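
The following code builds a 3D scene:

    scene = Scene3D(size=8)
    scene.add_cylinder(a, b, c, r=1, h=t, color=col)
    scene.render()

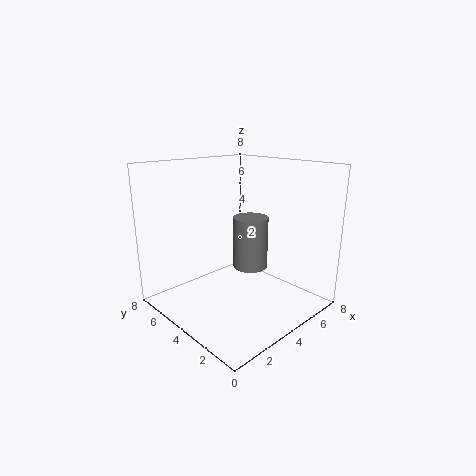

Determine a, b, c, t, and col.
a = 5
b = 4
c = 2
t = 3
col = 'gray'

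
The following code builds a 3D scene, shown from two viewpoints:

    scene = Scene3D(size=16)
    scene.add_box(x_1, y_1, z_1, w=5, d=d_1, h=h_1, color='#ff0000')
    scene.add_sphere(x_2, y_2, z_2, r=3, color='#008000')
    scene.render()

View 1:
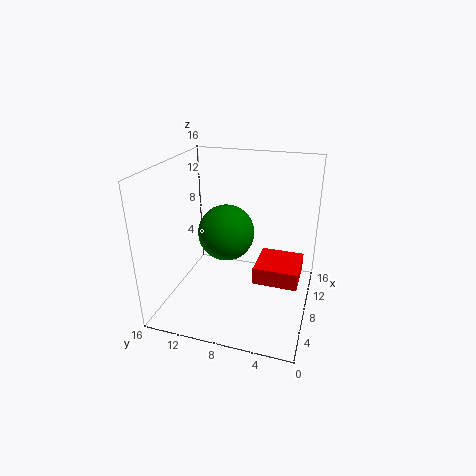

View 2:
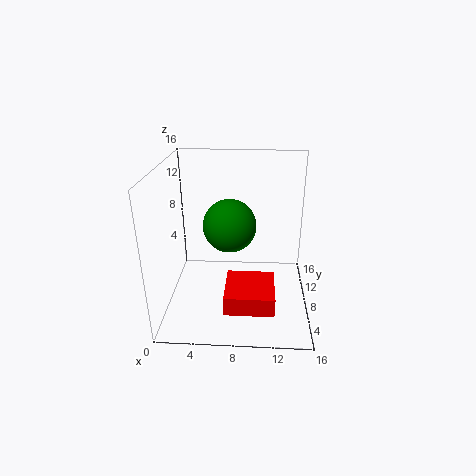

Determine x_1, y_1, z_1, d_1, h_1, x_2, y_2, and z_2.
x_1 = 7; y_1 = 1; z_1 = 3; d_1 = 5; h_1 = 2; x_2 = 7; y_2 = 9; z_2 = 9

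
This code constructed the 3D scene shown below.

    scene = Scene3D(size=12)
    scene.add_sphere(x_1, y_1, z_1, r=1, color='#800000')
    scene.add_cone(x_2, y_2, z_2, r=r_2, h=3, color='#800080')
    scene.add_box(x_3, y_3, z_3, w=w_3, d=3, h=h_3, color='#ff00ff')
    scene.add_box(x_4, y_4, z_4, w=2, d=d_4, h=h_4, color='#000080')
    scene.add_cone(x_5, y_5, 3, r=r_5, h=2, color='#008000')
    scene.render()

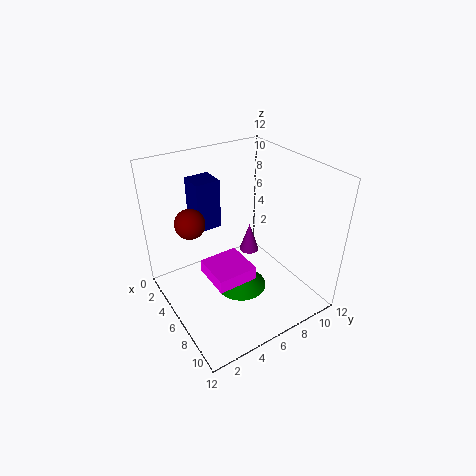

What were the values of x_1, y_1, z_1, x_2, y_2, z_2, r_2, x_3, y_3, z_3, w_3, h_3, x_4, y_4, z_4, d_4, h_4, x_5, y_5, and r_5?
x_1 = 8
y_1 = 1
z_1 = 10
x_2 = 2
y_2 = 10
z_2 = 1
r_2 = 1
x_3 = 7
y_3 = 2
z_3 = 5
w_3 = 3
h_3 = 1
x_4 = 3
y_4 = 3
z_4 = 7
d_4 = 2
h_4 = 4
x_5 = 8
y_5 = 5
r_5 = 2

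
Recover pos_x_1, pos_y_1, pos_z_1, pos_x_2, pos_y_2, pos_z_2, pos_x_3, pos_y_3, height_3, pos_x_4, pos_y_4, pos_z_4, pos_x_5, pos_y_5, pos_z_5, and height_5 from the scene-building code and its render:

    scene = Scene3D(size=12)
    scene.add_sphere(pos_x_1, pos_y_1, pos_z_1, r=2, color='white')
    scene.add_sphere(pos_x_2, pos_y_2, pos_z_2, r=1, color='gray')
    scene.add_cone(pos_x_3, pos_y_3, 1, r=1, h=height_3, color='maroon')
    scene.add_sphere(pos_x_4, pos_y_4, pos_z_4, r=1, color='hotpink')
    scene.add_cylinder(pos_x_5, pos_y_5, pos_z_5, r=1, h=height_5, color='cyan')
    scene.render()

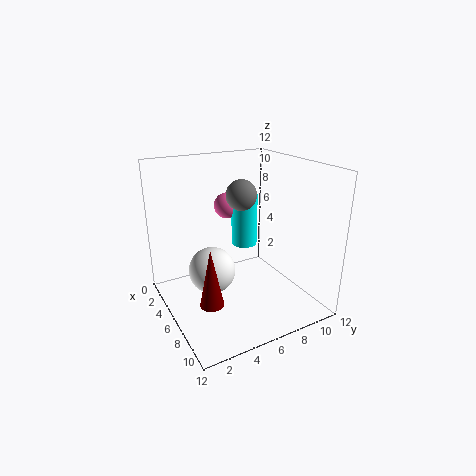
pos_x_1 = 5; pos_y_1 = 4; pos_z_1 = 3; pos_x_2 = 10; pos_y_2 = 4; pos_z_2 = 11; pos_x_3 = 7; pos_y_3 = 3; height_3 = 5; pos_x_4 = 6; pos_y_4 = 5; pos_z_4 = 9; pos_x_5 = 7; pos_y_5 = 6; pos_z_5 = 6; height_5 = 4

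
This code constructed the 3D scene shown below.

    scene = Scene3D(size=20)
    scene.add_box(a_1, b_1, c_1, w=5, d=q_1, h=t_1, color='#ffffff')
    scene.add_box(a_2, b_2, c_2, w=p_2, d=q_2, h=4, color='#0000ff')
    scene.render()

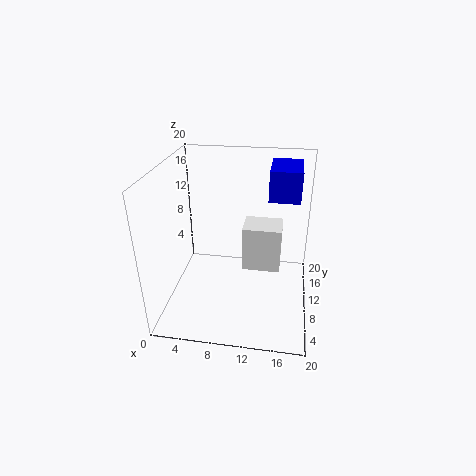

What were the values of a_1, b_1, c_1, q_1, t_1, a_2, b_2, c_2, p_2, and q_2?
a_1 = 11
b_1 = 7
c_1 = 7
q_1 = 4
t_1 = 6
a_2 = 14
b_2 = 9
c_2 = 16
p_2 = 4
q_2 = 6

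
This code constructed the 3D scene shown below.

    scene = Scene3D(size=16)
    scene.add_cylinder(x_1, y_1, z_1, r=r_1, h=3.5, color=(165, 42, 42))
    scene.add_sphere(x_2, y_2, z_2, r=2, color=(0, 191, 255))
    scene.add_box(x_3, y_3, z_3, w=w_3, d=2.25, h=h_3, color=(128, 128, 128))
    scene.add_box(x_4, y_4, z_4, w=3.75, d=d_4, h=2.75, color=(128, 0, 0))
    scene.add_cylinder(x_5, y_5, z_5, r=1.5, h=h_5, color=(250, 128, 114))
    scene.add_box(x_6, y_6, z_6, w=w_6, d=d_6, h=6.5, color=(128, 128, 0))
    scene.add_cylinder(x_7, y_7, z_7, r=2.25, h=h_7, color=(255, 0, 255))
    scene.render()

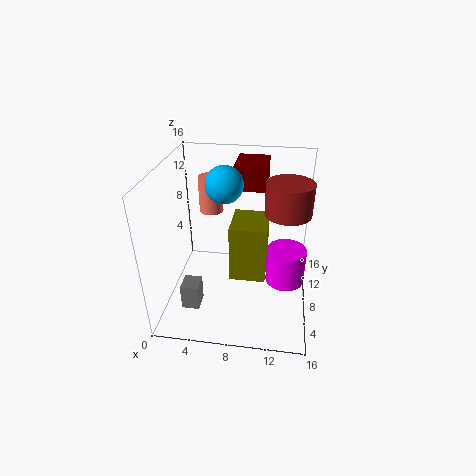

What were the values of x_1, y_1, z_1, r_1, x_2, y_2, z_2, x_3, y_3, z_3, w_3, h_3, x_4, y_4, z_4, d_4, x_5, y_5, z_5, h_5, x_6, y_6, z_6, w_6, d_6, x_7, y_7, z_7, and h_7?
x_1 = 13.25
y_1 = 8.75
z_1 = 11
r_1 = 2.5
x_2 = 6.5
y_2 = 8.5
z_2 = 14
x_3 = 2
y_3 = 4.25
z_3 = 0.25
w_3 = 2
h_3 = 3
x_4 = 7
y_4 = 11
z_4 = 12.25
d_4 = 5
x_5 = 3.75
y_5 = 13.75
z_5 = 8.25
h_5 = 4.5
x_6 = 7.25
y_6 = 6.25
z_6 = 3.5
w_6 = 4
d_6 = 4.75
x_7 = 13.5
y_7 = 8.75
z_7 = 2.25
h_7 = 4.25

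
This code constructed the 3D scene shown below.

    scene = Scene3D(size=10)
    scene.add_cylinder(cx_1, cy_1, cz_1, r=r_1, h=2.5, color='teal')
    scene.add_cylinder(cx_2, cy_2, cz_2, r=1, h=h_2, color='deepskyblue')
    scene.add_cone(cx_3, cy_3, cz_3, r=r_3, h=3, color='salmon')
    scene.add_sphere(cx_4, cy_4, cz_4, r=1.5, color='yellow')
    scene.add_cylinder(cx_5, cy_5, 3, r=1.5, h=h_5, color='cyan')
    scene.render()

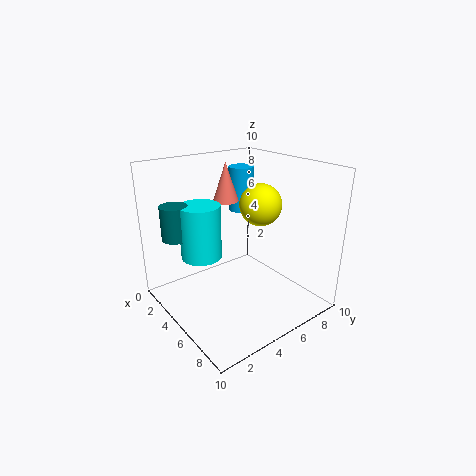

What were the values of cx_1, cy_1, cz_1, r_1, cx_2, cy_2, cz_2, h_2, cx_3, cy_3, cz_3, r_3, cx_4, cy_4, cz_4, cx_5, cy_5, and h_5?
cx_1 = 1.5
cy_1 = 2
cz_1 = 4.5
r_1 = 1
cx_2 = 1.5
cy_2 = 8
cz_2 = 5.5
h_2 = 3.5
cx_3 = 1.5
cy_3 = 6.5
cz_3 = 6.5
r_3 = 1
cx_4 = 5
cy_4 = 7
cz_4 = 7
cx_5 = 2.5
cy_5 = 3.5
h_5 = 4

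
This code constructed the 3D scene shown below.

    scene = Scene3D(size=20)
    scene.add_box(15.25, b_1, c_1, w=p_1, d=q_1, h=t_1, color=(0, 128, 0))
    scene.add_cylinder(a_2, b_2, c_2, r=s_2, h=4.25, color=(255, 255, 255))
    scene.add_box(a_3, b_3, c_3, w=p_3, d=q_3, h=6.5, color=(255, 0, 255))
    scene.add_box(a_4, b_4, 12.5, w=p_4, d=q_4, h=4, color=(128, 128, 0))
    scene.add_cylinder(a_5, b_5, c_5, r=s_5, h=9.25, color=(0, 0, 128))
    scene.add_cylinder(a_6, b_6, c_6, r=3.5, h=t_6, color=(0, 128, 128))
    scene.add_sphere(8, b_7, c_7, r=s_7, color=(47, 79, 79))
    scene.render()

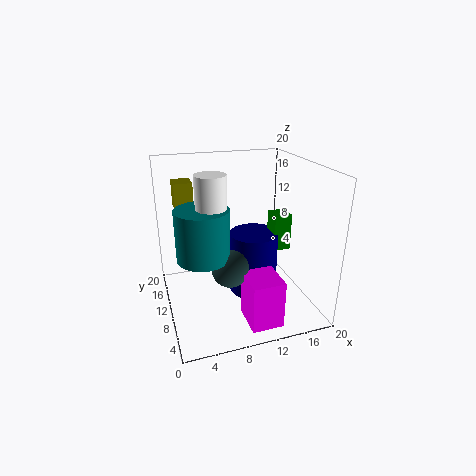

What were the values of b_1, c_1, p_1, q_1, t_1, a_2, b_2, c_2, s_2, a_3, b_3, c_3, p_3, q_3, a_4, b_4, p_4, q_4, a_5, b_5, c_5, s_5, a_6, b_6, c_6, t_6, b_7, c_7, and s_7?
b_1 = 9.25
c_1 = 7.5
p_1 = 2.5
q_1 = 2.75
t_1 = 5.25
a_2 = 6
b_2 = 8.5
c_2 = 15.25
s_2 = 2
a_3 = 9.25
b_3 = 1.5
c_3 = 0.5
p_3 = 4.25
q_3 = 4.75
a_4 = 2.5
b_4 = 16.5
p_4 = 2.75
q_4 = 3.25
a_5 = 12.75
b_5 = 11
c_5 = 0.75
s_5 = 3.5
a_6 = 4.75
b_6 = 8.5
c_6 = 8.5
t_6 = 6.75
b_7 = 7.25
c_7 = 7
s_7 = 2.5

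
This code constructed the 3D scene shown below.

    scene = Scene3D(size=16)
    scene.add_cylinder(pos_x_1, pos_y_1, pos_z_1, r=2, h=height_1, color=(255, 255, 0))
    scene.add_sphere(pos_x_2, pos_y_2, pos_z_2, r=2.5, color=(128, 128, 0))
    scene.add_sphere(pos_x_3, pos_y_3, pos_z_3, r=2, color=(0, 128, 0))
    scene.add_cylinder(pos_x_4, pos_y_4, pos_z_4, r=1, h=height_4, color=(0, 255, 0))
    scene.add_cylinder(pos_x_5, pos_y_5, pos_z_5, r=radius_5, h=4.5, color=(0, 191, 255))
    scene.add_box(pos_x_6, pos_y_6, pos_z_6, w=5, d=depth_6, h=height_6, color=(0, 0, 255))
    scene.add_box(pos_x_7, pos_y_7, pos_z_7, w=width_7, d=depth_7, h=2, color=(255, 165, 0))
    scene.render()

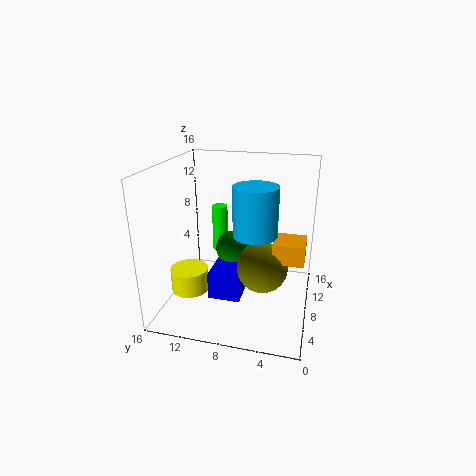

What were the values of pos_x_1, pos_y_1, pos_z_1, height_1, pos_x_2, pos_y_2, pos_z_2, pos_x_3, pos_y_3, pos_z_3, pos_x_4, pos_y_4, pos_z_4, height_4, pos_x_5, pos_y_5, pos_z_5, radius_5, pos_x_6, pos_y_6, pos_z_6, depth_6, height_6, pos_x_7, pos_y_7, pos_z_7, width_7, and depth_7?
pos_x_1 = 4.5, pos_y_1 = 12.5, pos_z_1 = 3, height_1 = 2.5, pos_x_2 = 4, pos_y_2 = 4.5, pos_z_2 = 7, pos_x_3 = 9.5, pos_y_3 = 9, pos_z_3 = 6, pos_x_4 = 14, pos_y_4 = 12, pos_z_4 = 3.5, height_4 = 6, pos_x_5 = 2.5, pos_y_5 = 5, pos_z_5 = 11, radius_5 = 2, pos_x_6 = 4.5, pos_y_6 = 7, pos_z_6 = 2, depth_6 = 3.5, height_6 = 3, pos_x_7 = 3, pos_y_7 = 0.5, pos_z_7 = 8, width_7 = 3, depth_7 = 3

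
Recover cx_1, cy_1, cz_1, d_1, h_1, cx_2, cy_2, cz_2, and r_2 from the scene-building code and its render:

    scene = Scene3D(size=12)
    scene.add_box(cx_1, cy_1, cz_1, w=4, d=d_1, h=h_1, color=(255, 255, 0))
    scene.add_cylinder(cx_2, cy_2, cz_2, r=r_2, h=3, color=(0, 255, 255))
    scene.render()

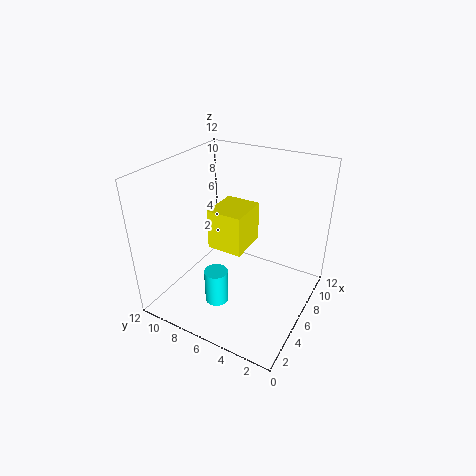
cx_1 = 8; cy_1 = 7; cz_1 = 2.5; d_1 = 3.5; h_1 = 4; cx_2 = 4; cy_2 = 7; cz_2 = 0.5; r_2 = 1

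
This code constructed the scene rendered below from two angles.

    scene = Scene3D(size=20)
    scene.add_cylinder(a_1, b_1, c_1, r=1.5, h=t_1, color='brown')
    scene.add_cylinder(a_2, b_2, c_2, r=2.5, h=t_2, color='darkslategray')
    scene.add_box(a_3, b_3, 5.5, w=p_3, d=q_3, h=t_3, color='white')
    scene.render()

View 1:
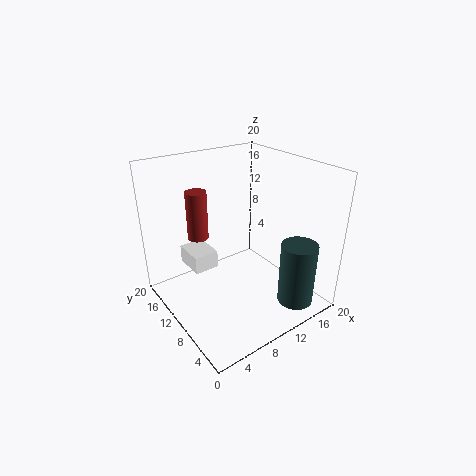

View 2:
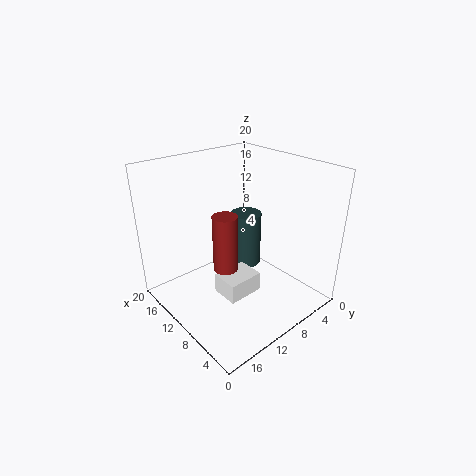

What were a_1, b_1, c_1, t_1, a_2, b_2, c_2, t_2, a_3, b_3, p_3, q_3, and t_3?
a_1 = 6.5
b_1 = 15
c_1 = 9
t_1 = 7
a_2 = 15.5
b_2 = 3.5
c_2 = 1
t_2 = 9
a_3 = 4
b_3 = 11.5
p_3 = 3.5
q_3 = 4.5
t_3 = 2.5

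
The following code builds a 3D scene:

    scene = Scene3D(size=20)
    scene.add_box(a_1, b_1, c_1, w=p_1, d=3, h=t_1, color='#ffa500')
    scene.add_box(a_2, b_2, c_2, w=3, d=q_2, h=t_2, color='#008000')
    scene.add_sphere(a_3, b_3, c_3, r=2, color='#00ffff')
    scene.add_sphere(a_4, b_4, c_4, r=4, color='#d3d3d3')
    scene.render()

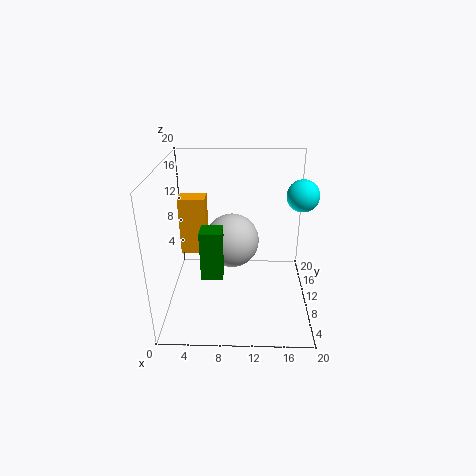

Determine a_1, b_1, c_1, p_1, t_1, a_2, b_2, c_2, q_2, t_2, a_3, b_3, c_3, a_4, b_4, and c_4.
a_1 = 1; b_1 = 14; c_1 = 5; p_1 = 4; t_1 = 9; a_2 = 5; b_2 = 7; c_2 = 5; q_2 = 3; t_2 = 7; a_3 = 18; b_3 = 8; c_3 = 17; a_4 = 9; b_4 = 13; c_4 = 8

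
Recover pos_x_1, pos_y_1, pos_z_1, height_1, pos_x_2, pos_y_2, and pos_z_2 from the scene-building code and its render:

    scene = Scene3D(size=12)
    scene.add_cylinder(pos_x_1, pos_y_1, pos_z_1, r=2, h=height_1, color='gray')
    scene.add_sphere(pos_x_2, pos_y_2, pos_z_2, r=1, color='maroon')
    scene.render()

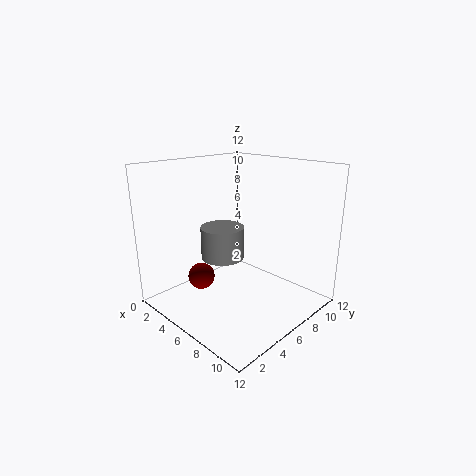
pos_x_1 = 3, pos_y_1 = 7, pos_z_1 = 3, height_1 = 3, pos_x_2 = 6, pos_y_2 = 2, pos_z_2 = 4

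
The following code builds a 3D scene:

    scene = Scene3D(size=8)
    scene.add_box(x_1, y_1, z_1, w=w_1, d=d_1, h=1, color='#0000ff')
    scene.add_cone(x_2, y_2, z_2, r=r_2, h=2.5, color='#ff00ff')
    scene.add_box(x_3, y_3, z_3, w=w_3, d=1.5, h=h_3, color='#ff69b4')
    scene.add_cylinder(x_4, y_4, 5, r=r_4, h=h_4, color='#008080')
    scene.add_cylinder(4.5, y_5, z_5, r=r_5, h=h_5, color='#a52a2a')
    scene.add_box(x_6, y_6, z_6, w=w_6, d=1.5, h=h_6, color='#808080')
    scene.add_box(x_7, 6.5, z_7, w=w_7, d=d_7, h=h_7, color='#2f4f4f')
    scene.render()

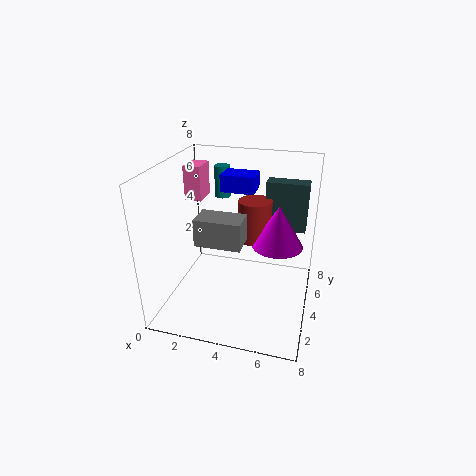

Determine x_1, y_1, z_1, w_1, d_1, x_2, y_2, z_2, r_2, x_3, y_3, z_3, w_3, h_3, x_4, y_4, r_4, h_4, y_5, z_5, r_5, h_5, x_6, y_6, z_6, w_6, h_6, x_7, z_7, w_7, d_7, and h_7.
x_1 = 2.5, y_1 = 5.5, z_1 = 6, w_1 = 2, d_1 = 1.5, x_2 = 6, y_2 = 5.5, z_2 = 3, r_2 = 1.5, x_3 = 0.5, y_3 = 5, z_3 = 5.5, w_3 = 1, h_3 = 2, x_4 = 2, y_4 = 7.5, r_4 = 0.5, h_4 = 2, y_5 = 6, z_5 = 3, r_5 = 1, h_5 = 2.5, x_6 = 2, y_6 = 2.5, z_6 = 4, w_6 = 2.5, h_6 = 1.5, x_7 = 5, z_7 = 3.5, w_7 = 2.5, d_7 = 1, h_7 = 3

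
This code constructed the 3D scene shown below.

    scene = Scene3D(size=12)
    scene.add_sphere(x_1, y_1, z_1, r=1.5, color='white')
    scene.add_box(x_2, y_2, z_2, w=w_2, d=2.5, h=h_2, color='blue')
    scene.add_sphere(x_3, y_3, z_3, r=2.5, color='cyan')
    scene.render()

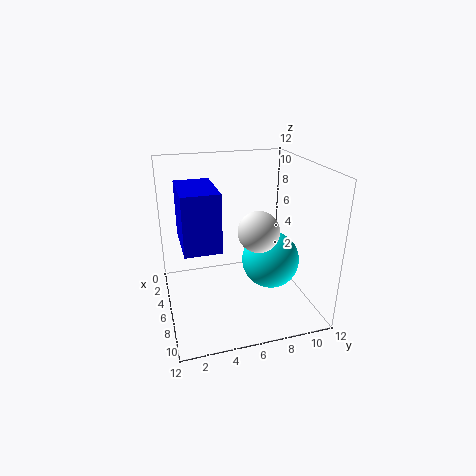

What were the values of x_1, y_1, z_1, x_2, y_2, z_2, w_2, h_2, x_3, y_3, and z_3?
x_1 = 9.5; y_1 = 6.5; z_1 = 8; x_2 = 7; y_2 = 1; z_2 = 7.5; w_2 = 4; h_2 = 4; x_3 = 6; y_3 = 9; z_3 = 3.5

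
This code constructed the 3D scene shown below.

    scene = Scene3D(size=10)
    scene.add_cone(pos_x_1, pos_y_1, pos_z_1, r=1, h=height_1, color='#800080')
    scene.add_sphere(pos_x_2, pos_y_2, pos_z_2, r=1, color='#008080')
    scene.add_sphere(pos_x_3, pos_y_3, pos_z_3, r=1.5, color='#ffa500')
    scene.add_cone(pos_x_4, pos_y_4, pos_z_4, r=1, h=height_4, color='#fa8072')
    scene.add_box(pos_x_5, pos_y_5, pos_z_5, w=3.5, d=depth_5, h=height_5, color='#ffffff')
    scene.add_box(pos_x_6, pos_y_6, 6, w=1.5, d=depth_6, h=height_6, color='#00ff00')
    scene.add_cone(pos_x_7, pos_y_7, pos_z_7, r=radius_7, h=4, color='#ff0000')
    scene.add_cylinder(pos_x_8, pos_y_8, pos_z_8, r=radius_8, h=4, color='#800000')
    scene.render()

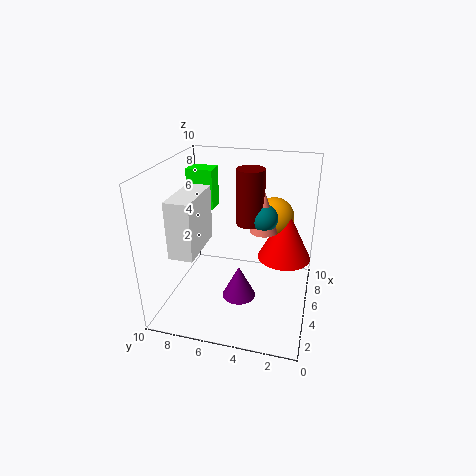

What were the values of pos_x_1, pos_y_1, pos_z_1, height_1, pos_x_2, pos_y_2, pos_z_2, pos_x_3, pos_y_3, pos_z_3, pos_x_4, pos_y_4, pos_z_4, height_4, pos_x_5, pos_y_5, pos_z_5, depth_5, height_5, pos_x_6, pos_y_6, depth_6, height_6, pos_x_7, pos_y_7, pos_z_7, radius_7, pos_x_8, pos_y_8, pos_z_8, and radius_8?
pos_x_1 = 1.5, pos_y_1 = 4, pos_z_1 = 3, height_1 = 2, pos_x_2 = 6.5, pos_y_2 = 3.5, pos_z_2 = 6, pos_x_3 = 8, pos_y_3 = 3, pos_z_3 = 5.5, pos_x_4 = 6.5, pos_y_4 = 3.5, pos_z_4 = 5, height_4 = 3, pos_x_5 = 0.5, pos_y_5 = 6.5, pos_z_5 = 5.5, depth_5 = 1.5, height_5 = 3.5, pos_x_6 = 7, pos_y_6 = 7.5, depth_6 = 2, height_6 = 3, pos_x_7 = 7.5, pos_y_7 = 2, pos_z_7 = 2.5, radius_7 = 2, pos_x_8 = 6.5, pos_y_8 = 4.5, pos_z_8 = 5.5, radius_8 = 1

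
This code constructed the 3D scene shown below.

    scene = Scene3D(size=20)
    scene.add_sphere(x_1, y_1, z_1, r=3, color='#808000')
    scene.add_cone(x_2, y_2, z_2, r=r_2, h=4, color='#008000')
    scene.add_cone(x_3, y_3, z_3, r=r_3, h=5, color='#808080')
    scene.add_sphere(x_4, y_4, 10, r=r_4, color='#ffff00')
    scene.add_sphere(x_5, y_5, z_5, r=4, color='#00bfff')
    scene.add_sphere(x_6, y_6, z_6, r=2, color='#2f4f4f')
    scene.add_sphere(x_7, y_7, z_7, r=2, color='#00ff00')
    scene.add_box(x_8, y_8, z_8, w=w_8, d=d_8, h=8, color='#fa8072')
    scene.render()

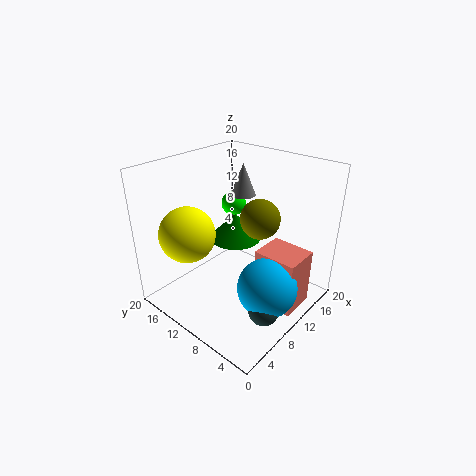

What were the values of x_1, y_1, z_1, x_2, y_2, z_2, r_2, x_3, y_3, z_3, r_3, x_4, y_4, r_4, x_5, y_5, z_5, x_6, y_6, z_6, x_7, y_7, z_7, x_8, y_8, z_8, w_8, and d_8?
x_1 = 15; y_1 = 10; z_1 = 11; x_2 = 14; y_2 = 14; z_2 = 7; r_2 = 4; x_3 = 17; y_3 = 15; z_3 = 13; r_3 = 2; x_4 = 6; y_4 = 16; r_4 = 4; x_5 = 9; y_5 = 4; z_5 = 5; x_6 = 7; y_6 = 3; z_6 = 3; x_7 = 17; y_7 = 17; z_7 = 11; x_8 = 10; y_8 = 1; z_8 = 1; w_8 = 5; d_8 = 6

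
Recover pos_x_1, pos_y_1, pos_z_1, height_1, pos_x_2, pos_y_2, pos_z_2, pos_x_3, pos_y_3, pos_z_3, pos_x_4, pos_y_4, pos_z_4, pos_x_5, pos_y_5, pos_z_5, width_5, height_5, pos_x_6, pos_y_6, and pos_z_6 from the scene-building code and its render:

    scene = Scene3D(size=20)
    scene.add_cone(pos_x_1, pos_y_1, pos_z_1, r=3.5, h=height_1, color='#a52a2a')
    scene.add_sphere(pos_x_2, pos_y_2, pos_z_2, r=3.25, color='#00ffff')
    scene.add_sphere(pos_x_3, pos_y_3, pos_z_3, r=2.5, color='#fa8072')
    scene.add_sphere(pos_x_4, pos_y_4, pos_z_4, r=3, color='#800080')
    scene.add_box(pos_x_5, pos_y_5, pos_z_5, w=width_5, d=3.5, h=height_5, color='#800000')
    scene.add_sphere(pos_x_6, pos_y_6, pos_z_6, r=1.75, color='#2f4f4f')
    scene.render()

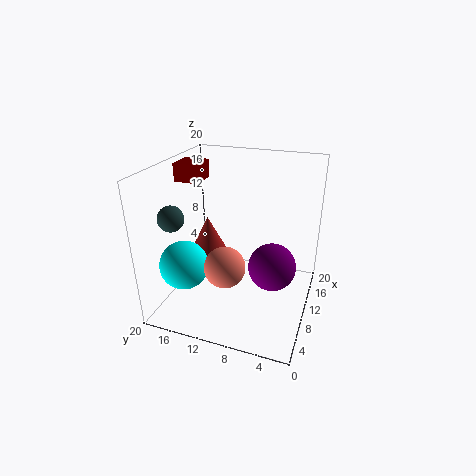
pos_x_1 = 12, pos_y_1 = 15.5, pos_z_1 = 4.5, height_1 = 7, pos_x_2 = 4.75, pos_y_2 = 15.75, pos_z_2 = 7.5, pos_x_3 = 3.25, pos_y_3 = 9.25, pos_z_3 = 9.5, pos_x_4 = 6.75, pos_y_4 = 4.25, pos_z_4 = 8.5, pos_x_5 = 9.5, pos_y_5 = 15.5, pos_z_5 = 17.25, width_5 = 3.75, height_5 = 2.5, pos_x_6 = 5.75, pos_y_6 = 17.75, pos_z_6 = 13.5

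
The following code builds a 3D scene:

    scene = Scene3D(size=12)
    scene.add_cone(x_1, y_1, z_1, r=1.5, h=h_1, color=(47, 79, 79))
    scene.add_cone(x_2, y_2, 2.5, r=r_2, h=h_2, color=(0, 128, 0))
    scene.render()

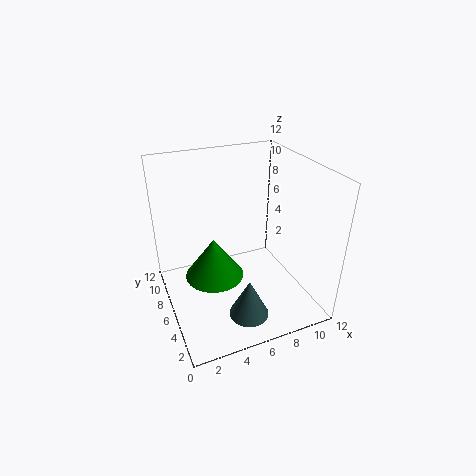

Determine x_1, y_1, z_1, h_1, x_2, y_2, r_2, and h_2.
x_1 = 5; y_1 = 1.5; z_1 = 2; h_1 = 3; x_2 = 4; y_2 = 6.5; r_2 = 2.5; h_2 = 3.5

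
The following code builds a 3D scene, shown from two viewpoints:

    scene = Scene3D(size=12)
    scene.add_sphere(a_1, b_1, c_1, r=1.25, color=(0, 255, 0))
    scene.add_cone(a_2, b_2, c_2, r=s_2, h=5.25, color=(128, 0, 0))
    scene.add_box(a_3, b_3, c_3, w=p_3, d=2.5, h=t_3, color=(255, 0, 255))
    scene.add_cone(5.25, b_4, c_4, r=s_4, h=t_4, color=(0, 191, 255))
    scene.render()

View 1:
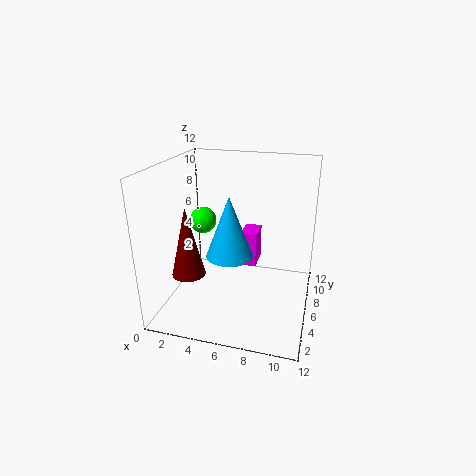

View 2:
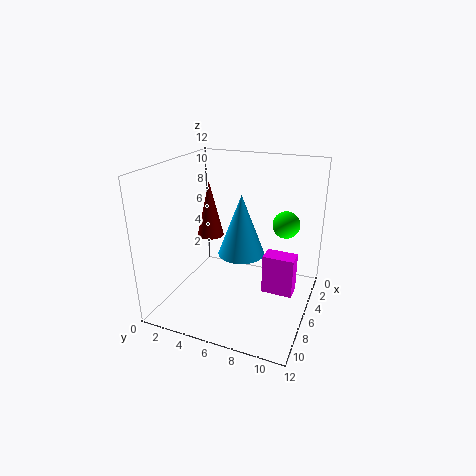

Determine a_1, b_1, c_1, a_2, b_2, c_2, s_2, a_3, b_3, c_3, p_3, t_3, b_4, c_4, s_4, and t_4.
a_1 = 1.75, b_1 = 9, c_1 = 6, a_2 = 3.25, b_2 = 2, c_2 = 4.5, s_2 = 1.25, a_3 = 5.5, b_3 = 8.5, c_3 = 2, p_3 = 1.5, t_3 = 3.25, b_4 = 6, c_4 = 4.25, s_4 = 2, t_4 = 5.25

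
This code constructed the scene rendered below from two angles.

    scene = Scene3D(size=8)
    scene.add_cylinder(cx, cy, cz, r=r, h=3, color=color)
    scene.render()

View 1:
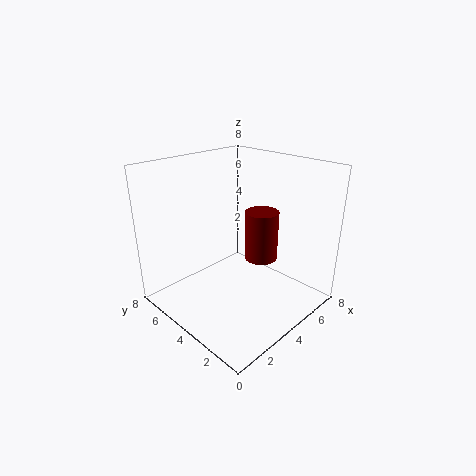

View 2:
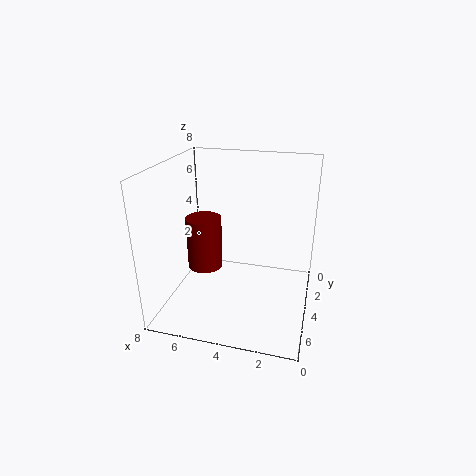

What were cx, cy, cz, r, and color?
cx = 6, cy = 4, cz = 2, r = 1, color = 'maroon'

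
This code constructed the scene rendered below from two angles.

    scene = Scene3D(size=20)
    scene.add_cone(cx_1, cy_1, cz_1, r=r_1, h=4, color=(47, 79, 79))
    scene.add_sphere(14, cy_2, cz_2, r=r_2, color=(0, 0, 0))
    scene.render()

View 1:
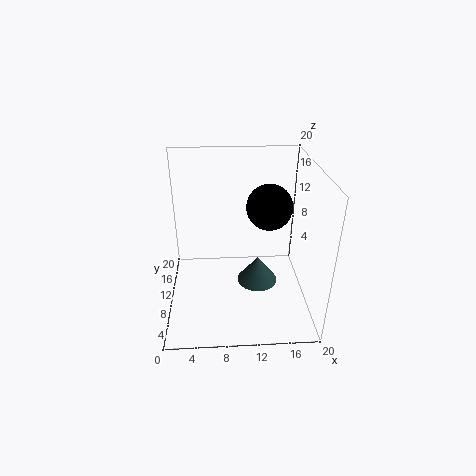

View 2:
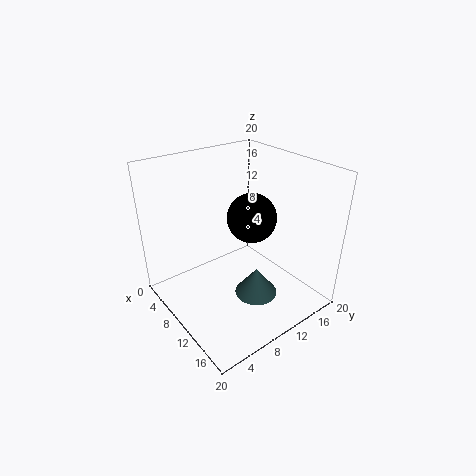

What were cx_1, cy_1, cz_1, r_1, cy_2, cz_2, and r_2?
cx_1 = 13, cy_1 = 11, cz_1 = 2, r_1 = 3, cy_2 = 9, cz_2 = 15, r_2 = 3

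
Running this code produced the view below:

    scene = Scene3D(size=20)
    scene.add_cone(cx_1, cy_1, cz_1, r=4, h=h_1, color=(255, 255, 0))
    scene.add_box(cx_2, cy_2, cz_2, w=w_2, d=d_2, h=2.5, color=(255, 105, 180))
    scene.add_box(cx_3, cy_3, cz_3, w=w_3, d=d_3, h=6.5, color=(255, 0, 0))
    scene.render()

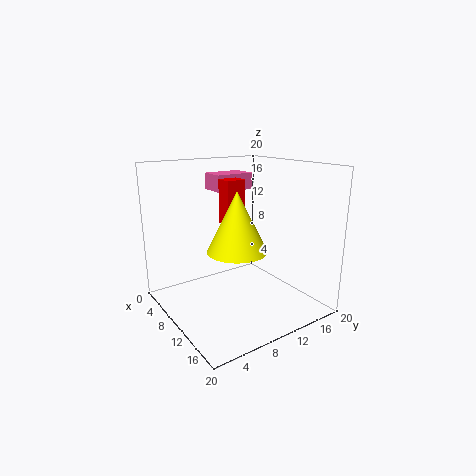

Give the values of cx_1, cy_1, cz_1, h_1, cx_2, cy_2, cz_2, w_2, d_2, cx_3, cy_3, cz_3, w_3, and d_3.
cx_1 = 12
cy_1 = 8.5
cz_1 = 9
h_1 = 8
cx_2 = 1
cy_2 = 10
cz_2 = 15.5
w_2 = 4
d_2 = 6
cx_3 = 5
cy_3 = 10
cz_3 = 11
w_3 = 2.5
d_3 = 3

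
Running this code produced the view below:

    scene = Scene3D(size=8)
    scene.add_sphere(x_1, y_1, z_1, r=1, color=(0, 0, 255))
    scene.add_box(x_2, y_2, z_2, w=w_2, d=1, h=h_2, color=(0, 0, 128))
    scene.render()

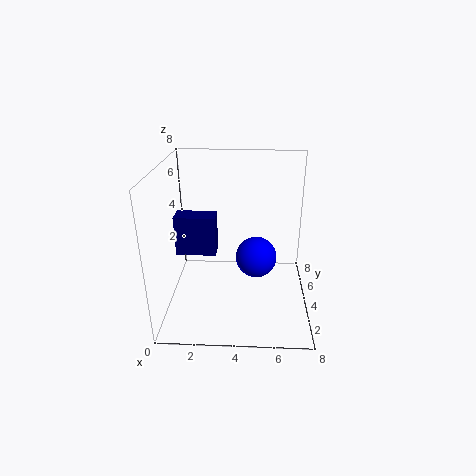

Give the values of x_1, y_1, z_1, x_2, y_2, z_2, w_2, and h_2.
x_1 = 5
y_1 = 2
z_1 = 4
x_2 = 1
y_2 = 2
z_2 = 4
w_2 = 2
h_2 = 2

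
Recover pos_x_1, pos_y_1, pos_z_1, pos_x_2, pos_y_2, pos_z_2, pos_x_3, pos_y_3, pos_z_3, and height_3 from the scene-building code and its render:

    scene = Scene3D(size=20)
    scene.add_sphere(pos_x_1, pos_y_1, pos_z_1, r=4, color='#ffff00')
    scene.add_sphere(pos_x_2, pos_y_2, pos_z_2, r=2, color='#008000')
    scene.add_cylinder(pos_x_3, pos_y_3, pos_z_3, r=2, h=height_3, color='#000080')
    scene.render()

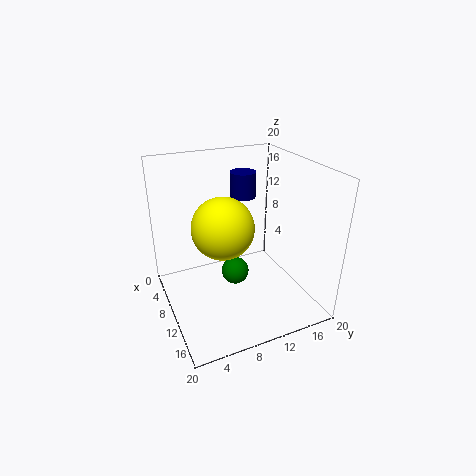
pos_x_1 = 12; pos_y_1 = 7; pos_z_1 = 13; pos_x_2 = 9; pos_y_2 = 10; pos_z_2 = 4; pos_x_3 = 3; pos_y_3 = 14; pos_z_3 = 13; height_3 = 4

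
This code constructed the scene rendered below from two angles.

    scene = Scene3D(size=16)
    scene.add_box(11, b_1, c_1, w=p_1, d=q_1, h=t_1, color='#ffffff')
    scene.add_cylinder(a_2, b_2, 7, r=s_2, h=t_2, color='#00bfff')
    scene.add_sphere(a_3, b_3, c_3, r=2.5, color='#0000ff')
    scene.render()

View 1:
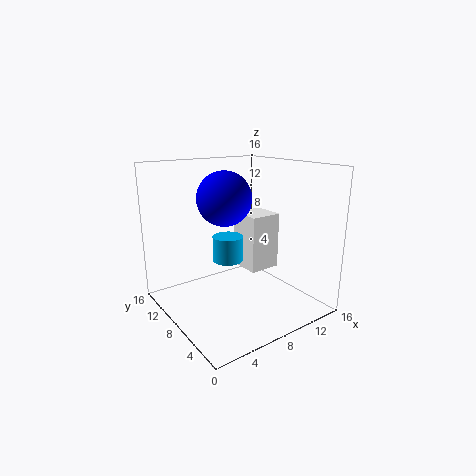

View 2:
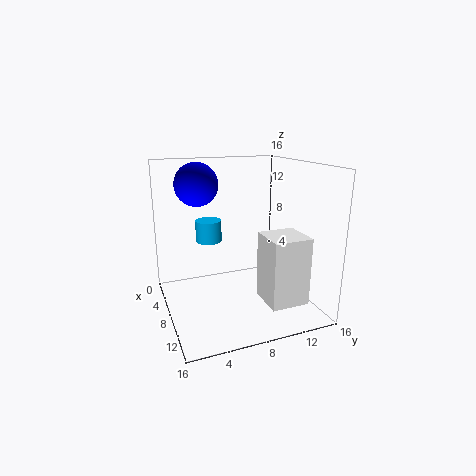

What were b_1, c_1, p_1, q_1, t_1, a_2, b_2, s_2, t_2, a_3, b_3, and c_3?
b_1 = 9; c_1 = 2.5; p_1 = 4; q_1 = 4; t_1 = 7; a_2 = 5; b_2 = 5.5; s_2 = 1.5; t_2 = 2.5; a_3 = 4; b_3 = 4.5; c_3 = 13.5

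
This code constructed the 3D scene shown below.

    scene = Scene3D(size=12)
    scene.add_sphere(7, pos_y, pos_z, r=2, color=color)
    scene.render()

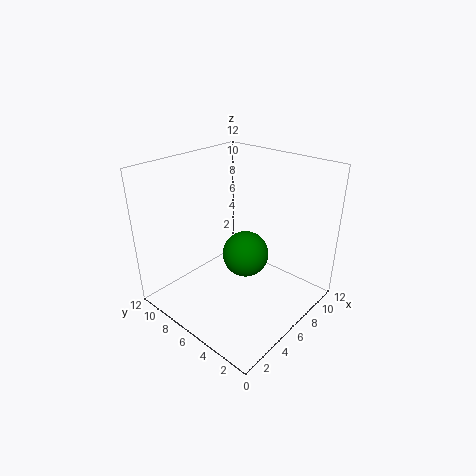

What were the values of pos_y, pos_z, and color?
pos_y = 6
pos_z = 4
color = 'green'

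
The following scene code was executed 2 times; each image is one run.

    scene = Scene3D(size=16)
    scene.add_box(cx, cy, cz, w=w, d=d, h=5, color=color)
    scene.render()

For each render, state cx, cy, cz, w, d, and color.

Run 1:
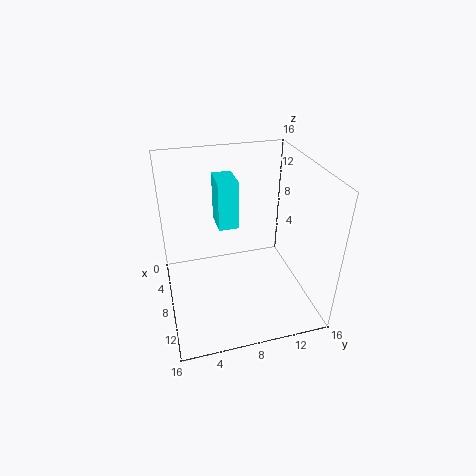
cx = 7
cy = 5.5
cz = 10.5
w = 3
d = 2
color = 'cyan'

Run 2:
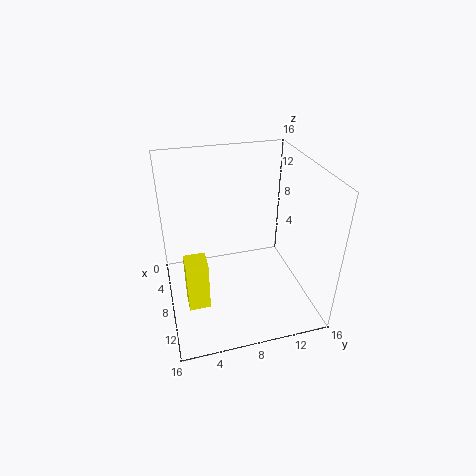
cx = 12.5
cy = 1.5
cz = 5
w = 2
d = 2
color = 'yellow'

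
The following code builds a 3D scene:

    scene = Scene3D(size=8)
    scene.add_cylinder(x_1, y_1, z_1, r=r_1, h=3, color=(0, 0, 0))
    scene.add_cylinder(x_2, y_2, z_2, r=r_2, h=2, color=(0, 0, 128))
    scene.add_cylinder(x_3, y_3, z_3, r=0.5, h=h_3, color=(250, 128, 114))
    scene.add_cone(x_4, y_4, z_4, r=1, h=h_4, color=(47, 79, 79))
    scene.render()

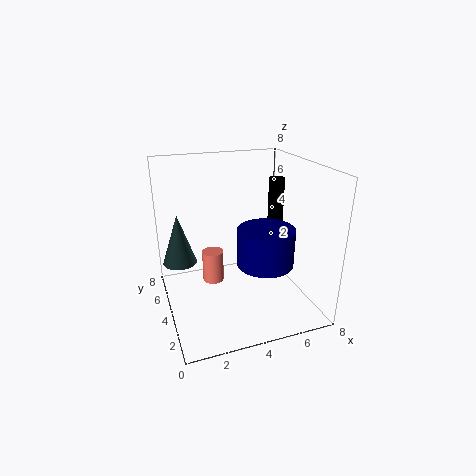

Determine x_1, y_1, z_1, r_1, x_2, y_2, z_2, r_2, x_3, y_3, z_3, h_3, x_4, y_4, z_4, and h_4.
x_1 = 7.5
y_1 = 6.5
z_1 = 3.5
r_1 = 0.5
x_2 = 5
y_2 = 2.5
z_2 = 3
r_2 = 1.5
x_3 = 2
y_3 = 2
z_3 = 3
h_3 = 1.5
x_4 = 1
y_4 = 6
z_4 = 2
h_4 = 3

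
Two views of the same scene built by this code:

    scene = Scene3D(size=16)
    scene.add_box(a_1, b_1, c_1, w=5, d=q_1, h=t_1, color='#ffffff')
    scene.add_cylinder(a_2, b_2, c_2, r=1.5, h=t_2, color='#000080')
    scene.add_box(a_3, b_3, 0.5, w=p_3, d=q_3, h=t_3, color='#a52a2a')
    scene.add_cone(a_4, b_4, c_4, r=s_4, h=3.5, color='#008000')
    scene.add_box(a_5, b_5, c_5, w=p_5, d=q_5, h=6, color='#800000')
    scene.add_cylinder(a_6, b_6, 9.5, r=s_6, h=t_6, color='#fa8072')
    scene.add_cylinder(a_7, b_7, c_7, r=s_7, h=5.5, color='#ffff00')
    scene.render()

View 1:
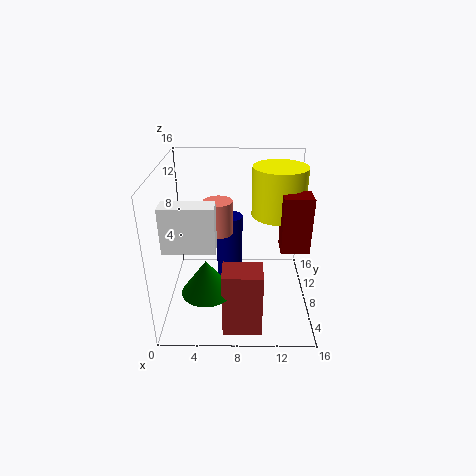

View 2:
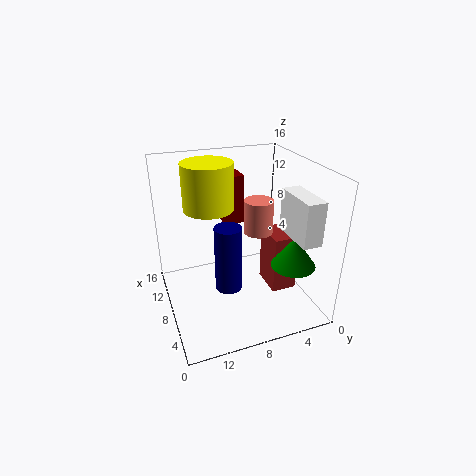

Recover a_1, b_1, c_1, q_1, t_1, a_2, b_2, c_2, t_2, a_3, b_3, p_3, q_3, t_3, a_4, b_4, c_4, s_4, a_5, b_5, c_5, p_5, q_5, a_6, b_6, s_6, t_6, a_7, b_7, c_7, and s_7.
a_1 = 1; b_1 = 2; c_1 = 9.5; q_1 = 2; t_1 = 4.5; a_2 = 7; b_2 = 9.5; c_2 = 2.5; t_2 = 7.5; a_3 = 6.5; b_3 = 1; p_3 = 4; q_3 = 3; t_3 = 7; a_4 = 5; b_4 = 2.5; c_4 = 5; s_4 = 2.5; a_5 = 12.5; b_5 = 5.5; c_5 = 7.5; p_5 = 3; q_5 = 2.5; a_6 = 6; b_6 = 6.5; s_6 = 1.5; t_6 = 3.5; a_7 = 12.5; b_7 = 10; c_7 = 10; s_7 = 3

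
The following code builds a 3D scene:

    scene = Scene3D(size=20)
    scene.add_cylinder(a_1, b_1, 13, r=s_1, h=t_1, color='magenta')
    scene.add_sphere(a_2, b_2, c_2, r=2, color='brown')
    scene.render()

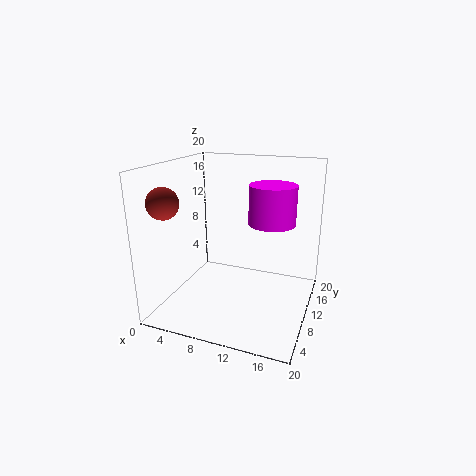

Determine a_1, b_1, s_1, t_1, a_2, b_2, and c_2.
a_1 = 15
b_1 = 9
s_1 = 3
t_1 = 5
a_2 = 3
b_2 = 3
c_2 = 16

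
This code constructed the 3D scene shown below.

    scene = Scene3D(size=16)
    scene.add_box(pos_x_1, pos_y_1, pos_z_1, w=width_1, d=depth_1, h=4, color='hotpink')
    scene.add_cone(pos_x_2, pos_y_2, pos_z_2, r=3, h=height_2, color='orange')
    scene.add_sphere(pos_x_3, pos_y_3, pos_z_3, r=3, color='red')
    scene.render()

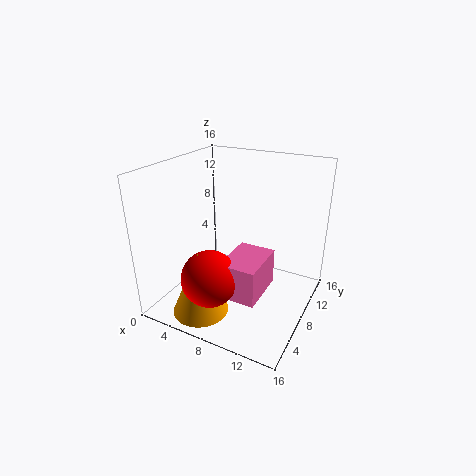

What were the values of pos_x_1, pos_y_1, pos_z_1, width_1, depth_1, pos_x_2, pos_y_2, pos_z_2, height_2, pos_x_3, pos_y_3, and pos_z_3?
pos_x_1 = 8, pos_y_1 = 3.5, pos_z_1 = 3, width_1 = 4, depth_1 = 5.5, pos_x_2 = 6, pos_y_2 = 3, pos_z_2 = 1, height_2 = 7, pos_x_3 = 7, pos_y_3 = 3.5, pos_z_3 = 5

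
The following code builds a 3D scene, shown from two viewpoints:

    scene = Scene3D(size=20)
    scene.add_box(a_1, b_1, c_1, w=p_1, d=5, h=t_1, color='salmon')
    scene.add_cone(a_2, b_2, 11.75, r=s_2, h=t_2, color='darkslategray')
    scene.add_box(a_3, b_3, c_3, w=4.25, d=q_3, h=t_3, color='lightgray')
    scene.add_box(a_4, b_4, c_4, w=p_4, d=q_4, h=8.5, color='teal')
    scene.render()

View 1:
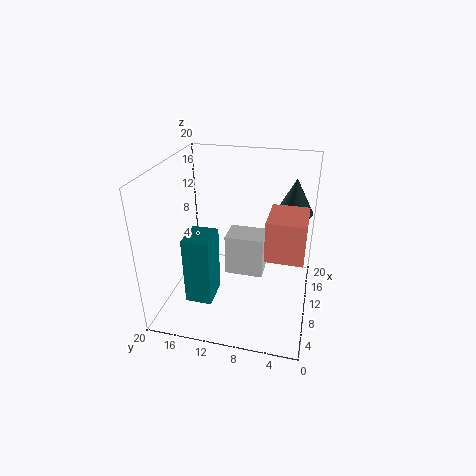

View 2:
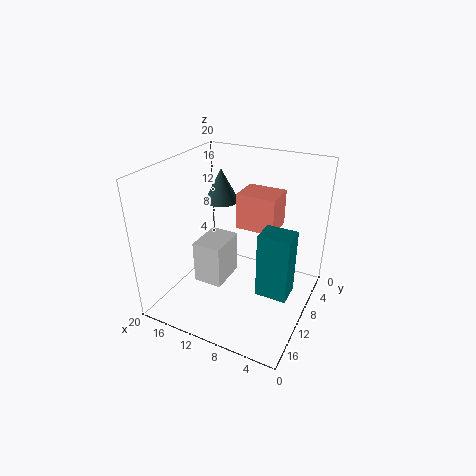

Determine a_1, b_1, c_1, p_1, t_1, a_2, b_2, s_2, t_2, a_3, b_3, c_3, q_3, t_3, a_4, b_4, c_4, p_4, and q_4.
a_1 = 6.5
b_1 = 0.75
c_1 = 9
p_1 = 6
t_1 = 5.5
a_2 = 16.5
b_2 = 3
s_2 = 2.75
t_2 = 5.25
a_3 = 11.75
b_3 = 6.75
c_3 = 2.5
q_3 = 5.75
t_3 = 6.25
a_4 = 1.25
b_4 = 11.25
c_4 = 5.25
p_4 = 4
q_4 = 3.25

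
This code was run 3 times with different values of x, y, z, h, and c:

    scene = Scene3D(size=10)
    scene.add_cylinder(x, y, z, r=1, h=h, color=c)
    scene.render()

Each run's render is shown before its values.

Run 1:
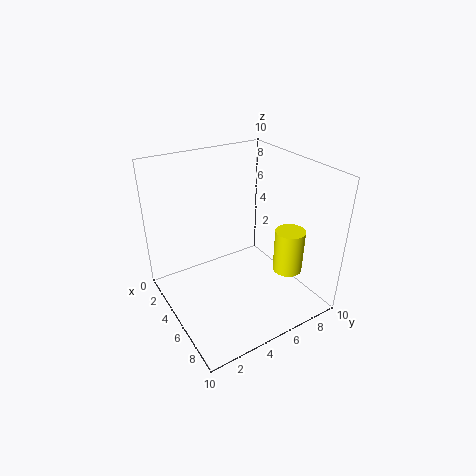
x = 7.5, y = 7.5, z = 3, h = 3, c = 'yellow'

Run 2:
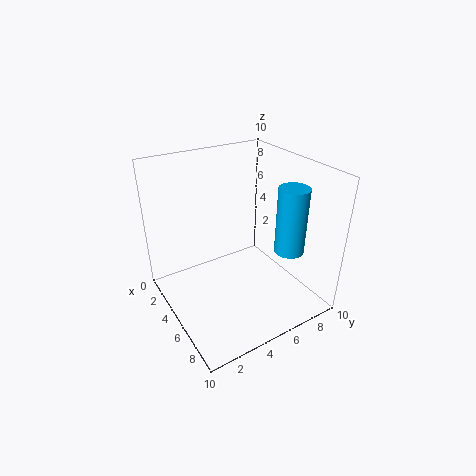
x = 7.5, y = 7.5, z = 4.5, h = 4.5, c = 'deepskyblue'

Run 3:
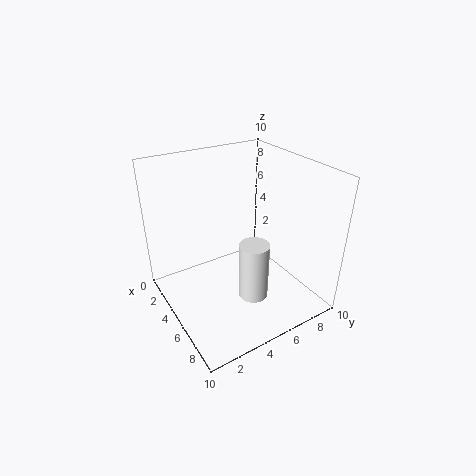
x = 7, y = 5, z = 1.5, h = 4, c = 'white'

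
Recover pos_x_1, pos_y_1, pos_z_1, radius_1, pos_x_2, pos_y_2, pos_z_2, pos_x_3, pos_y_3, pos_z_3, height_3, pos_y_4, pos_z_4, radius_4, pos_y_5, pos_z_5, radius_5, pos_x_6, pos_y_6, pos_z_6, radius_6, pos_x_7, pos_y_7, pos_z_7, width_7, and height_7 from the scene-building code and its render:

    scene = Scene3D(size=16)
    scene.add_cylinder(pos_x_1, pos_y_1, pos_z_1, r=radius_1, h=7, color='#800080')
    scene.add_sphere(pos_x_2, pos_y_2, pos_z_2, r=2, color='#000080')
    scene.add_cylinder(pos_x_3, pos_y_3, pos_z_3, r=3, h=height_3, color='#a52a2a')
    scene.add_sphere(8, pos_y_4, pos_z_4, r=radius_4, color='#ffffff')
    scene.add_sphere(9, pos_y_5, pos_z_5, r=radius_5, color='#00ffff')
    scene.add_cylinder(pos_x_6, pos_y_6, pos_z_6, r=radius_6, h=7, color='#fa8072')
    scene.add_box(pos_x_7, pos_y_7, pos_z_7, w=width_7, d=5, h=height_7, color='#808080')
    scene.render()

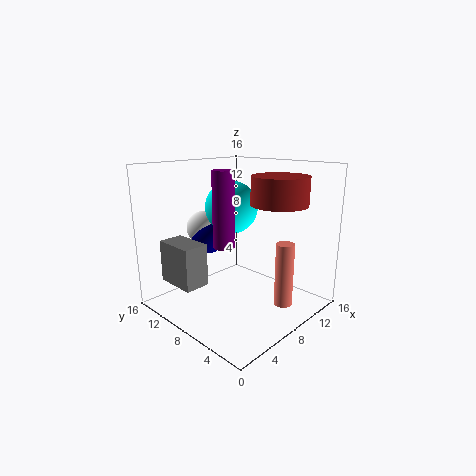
pos_x_1 = 3
pos_y_1 = 5
pos_z_1 = 9
radius_1 = 1
pos_x_2 = 8
pos_y_2 = 13
pos_z_2 = 7
pos_x_3 = 10
pos_y_3 = 4
pos_z_3 = 12
height_3 = 3
pos_y_4 = 14
pos_z_4 = 8
radius_4 = 2
pos_y_5 = 10
pos_z_5 = 11
radius_5 = 3
pos_x_6 = 10
pos_y_6 = 3
pos_z_6 = 1
radius_6 = 1
pos_x_7 = 3
pos_y_7 = 11
pos_z_7 = 2
width_7 = 3
height_7 = 5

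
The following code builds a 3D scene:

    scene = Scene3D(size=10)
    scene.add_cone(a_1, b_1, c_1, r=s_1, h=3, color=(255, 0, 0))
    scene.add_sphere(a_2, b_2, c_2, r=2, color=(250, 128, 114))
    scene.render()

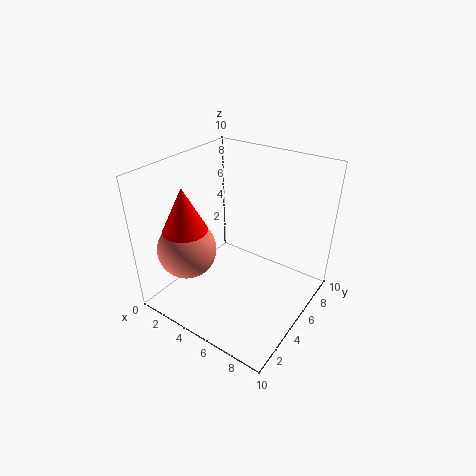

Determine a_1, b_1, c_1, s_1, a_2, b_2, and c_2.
a_1 = 2.5, b_1 = 2.5, c_1 = 6, s_1 = 1.5, a_2 = 2.5, b_2 = 2.5, c_2 = 4.5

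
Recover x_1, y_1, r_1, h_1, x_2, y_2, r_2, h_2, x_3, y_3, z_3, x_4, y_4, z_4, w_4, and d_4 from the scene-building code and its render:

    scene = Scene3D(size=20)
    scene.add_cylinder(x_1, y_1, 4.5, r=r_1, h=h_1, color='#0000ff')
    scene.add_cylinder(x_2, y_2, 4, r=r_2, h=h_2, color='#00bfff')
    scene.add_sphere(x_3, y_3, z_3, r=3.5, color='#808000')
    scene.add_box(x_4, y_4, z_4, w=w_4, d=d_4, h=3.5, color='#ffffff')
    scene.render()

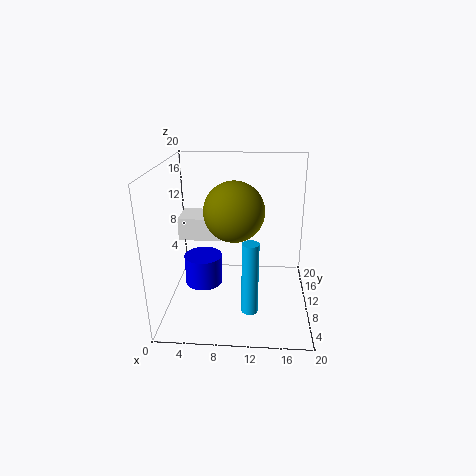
x_1 = 5.5; y_1 = 7.5; r_1 = 2.5; h_1 = 4; x_2 = 12; y_2 = 2; r_2 = 1; h_2 = 9; x_3 = 10; y_3 = 4; z_3 = 16; x_4 = 0.5; y_4 = 14; z_4 = 7.5; w_4 = 6.5; d_4 = 5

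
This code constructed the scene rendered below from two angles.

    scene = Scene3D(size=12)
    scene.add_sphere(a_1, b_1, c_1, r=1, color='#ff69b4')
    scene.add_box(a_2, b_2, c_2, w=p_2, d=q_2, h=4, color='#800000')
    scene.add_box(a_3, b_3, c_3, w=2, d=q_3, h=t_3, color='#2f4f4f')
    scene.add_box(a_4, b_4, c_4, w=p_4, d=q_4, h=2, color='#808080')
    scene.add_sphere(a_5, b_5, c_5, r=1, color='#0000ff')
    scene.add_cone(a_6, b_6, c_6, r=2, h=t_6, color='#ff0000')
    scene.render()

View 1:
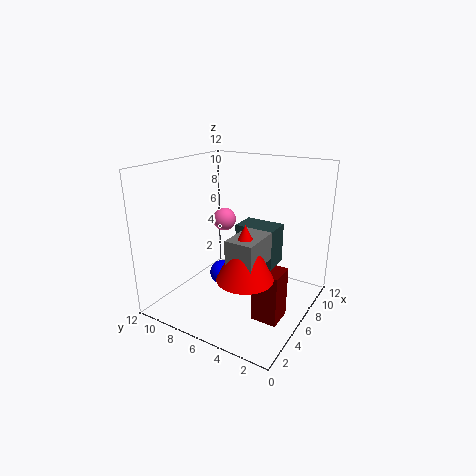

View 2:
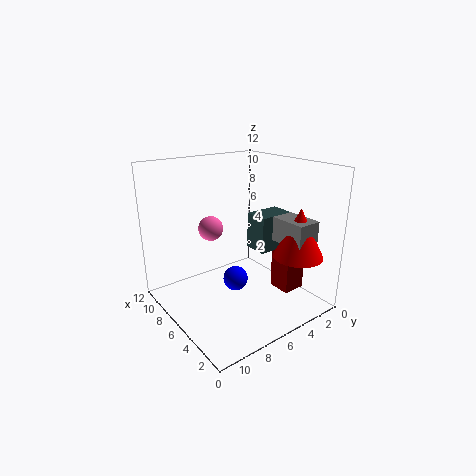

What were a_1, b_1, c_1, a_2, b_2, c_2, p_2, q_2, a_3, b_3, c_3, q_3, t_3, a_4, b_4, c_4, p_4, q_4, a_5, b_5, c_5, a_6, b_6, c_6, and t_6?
a_1 = 7
b_1 = 8
c_1 = 7
a_2 = 3
b_2 = 1
c_2 = 1
p_2 = 2
q_2 = 2
a_3 = 4
b_3 = 2
c_3 = 5
q_3 = 3
t_3 = 3
a_4 = 1
b_4 = 2
c_4 = 6
p_4 = 4
q_4 = 2
a_5 = 5
b_5 = 7
c_5 = 3
a_6 = 2
b_6 = 3
c_6 = 5
t_6 = 4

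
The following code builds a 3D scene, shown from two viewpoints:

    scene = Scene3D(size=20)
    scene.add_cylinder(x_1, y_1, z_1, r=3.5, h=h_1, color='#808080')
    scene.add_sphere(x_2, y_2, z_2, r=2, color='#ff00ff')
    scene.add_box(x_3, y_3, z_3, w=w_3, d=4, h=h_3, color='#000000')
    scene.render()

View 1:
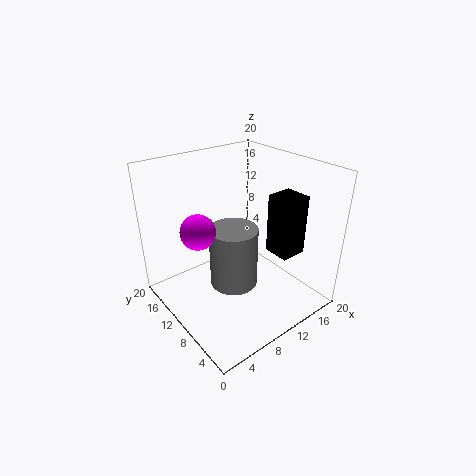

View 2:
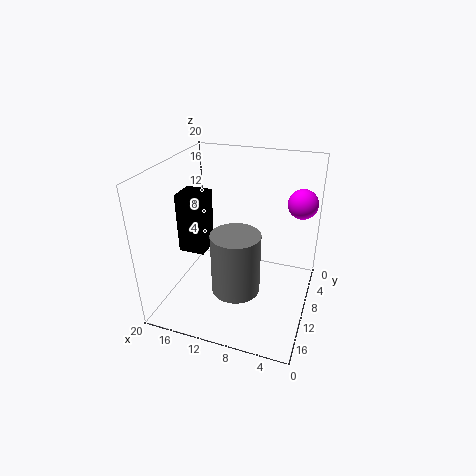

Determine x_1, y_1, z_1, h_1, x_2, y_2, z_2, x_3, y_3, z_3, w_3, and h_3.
x_1 = 10, y_1 = 11, z_1 = 2, h_1 = 9, x_2 = 2, y_2 = 7, z_2 = 15, x_3 = 15.5, y_3 = 6, z_3 = 6, w_3 = 4, h_3 = 9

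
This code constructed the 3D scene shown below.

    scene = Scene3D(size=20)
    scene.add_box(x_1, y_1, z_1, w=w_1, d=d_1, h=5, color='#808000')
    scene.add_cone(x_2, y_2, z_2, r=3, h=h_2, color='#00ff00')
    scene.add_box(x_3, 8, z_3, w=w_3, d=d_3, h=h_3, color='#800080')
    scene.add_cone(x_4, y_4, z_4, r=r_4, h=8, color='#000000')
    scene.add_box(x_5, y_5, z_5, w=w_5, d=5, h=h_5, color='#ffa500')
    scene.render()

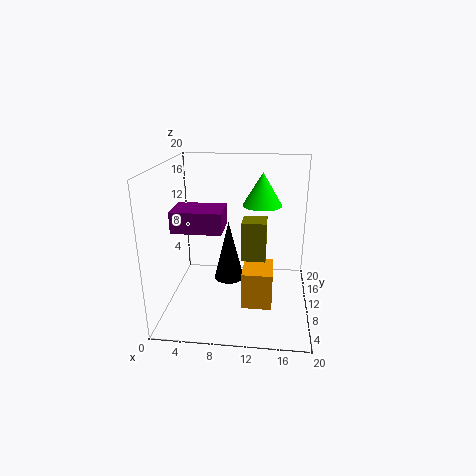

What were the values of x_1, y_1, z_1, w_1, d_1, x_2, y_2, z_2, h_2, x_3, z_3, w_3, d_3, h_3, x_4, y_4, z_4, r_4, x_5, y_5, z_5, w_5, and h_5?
x_1 = 11
y_1 = 5
z_1 = 9
w_1 = 3
d_1 = 3
x_2 = 13
y_2 = 16
z_2 = 13
h_2 = 5
x_3 = 1
z_3 = 11
w_3 = 7
d_3 = 5
h_3 = 3
x_4 = 9
y_4 = 8
z_4 = 5
r_4 = 2
x_5 = 11
y_5 = 5
z_5 = 2
w_5 = 4
h_5 = 5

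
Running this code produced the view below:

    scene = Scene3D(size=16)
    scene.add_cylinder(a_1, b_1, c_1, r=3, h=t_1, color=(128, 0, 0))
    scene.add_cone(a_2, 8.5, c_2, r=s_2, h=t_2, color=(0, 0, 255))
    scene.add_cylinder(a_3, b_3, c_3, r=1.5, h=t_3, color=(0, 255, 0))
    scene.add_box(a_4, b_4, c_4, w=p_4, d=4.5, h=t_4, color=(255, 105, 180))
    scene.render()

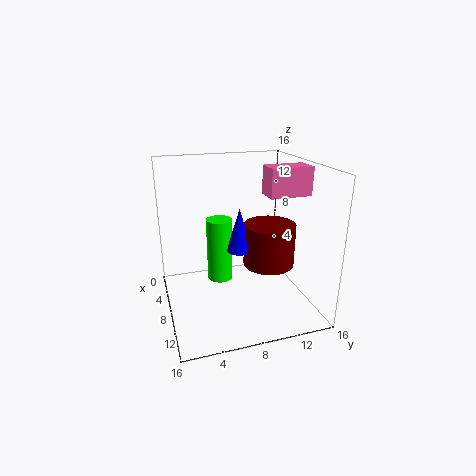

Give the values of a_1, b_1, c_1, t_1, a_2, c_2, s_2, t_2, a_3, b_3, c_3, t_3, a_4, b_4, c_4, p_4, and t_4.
a_1 = 7.5
b_1 = 12
c_1 = 4
t_1 = 5
a_2 = 7
c_2 = 6
s_2 = 1.5
t_2 = 5
a_3 = 5.5
b_3 = 6.5
c_3 = 2
t_3 = 7.5
a_4 = 8.5
b_4 = 10.5
c_4 = 13
p_4 = 2.5
t_4 = 3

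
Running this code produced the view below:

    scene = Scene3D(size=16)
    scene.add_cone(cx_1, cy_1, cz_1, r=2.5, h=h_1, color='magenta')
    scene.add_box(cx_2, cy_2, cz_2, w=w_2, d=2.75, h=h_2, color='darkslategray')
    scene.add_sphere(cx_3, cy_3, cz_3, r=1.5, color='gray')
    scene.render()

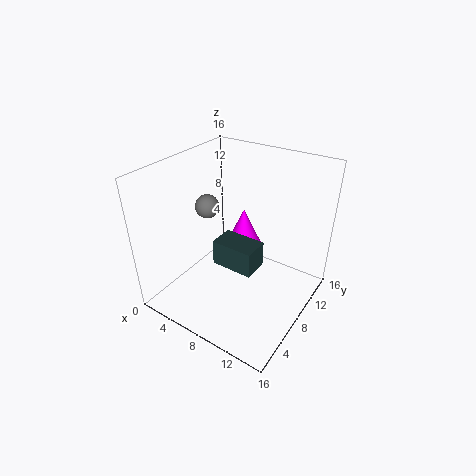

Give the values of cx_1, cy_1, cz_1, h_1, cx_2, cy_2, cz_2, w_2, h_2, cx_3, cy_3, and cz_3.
cx_1 = 5.25; cy_1 = 13.5; cz_1 = 2.75; h_1 = 5.5; cx_2 = 7; cy_2 = 4.75; cz_2 = 6.25; w_2 = 4.5; h_2 = 2.75; cx_3 = 1.75; cy_3 = 10.5; cz_3 = 9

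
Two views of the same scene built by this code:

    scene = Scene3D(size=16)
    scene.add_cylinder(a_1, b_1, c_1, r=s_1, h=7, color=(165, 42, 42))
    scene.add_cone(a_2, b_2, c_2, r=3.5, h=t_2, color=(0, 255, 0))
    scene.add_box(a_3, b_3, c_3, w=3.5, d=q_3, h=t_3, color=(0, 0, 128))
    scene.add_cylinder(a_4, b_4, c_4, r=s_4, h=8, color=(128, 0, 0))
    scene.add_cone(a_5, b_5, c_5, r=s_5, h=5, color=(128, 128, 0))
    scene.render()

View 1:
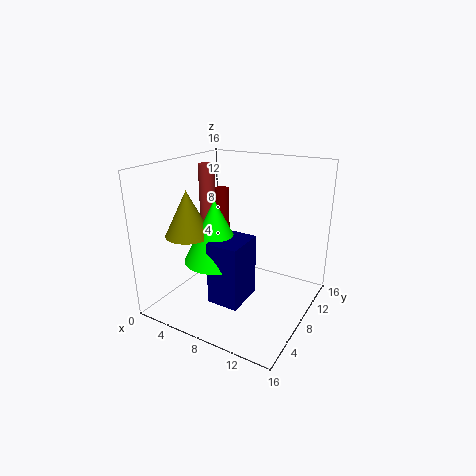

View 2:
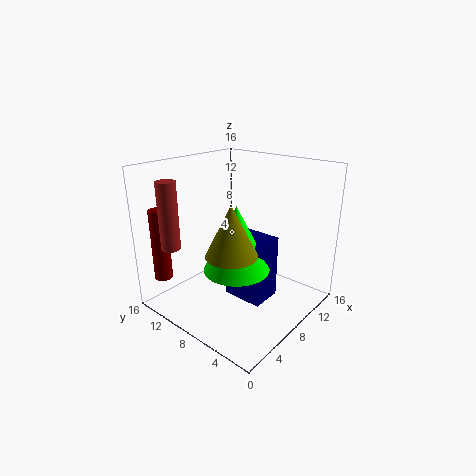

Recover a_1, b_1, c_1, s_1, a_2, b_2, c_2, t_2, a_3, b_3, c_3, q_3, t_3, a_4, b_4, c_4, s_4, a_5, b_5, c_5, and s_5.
a_1 = 1.5, b_1 = 11.5, c_1 = 8, s_1 = 1, a_2 = 6, b_2 = 6.5, c_2 = 5.5, t_2 = 7, a_3 = 6.5, b_3 = 4, c_3 = 1.5, q_3 = 4.5, t_3 = 7, a_4 = 2, b_4 = 14, c_4 = 3.5, s_4 = 1, a_5 = 3.5, b_5 = 5, c_5 = 8.5, s_5 = 2.5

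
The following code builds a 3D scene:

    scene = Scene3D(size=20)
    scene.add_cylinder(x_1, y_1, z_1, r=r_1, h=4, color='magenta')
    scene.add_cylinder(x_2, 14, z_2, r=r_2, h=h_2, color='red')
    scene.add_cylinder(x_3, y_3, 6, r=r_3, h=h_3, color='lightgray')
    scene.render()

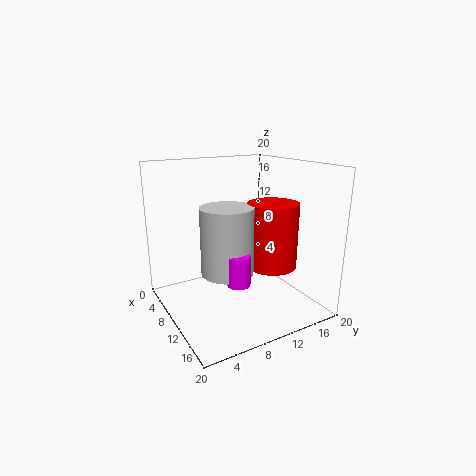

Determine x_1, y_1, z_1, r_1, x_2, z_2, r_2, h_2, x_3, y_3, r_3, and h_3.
x_1 = 14.5
y_1 = 7.5
z_1 = 5.5
r_1 = 1.5
x_2 = 12.5
z_2 = 6
r_2 = 3.5
h_2 = 9
x_3 = 11.5
y_3 = 7.5
r_3 = 3.5
h_3 = 9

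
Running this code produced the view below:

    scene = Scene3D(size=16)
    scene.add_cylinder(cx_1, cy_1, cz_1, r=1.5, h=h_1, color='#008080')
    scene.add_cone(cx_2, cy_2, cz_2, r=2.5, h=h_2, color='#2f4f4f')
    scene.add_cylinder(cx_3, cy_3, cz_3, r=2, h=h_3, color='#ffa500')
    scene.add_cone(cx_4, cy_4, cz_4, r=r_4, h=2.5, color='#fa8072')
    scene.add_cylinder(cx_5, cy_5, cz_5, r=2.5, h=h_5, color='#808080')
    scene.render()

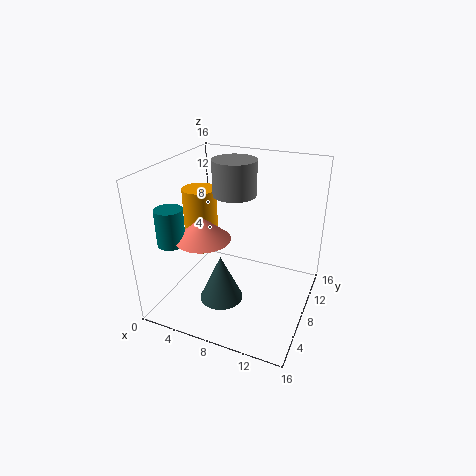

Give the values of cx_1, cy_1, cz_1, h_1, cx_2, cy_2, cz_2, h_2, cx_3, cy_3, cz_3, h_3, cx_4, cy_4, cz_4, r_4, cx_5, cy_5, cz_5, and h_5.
cx_1 = 2, cy_1 = 4, cz_1 = 8, h_1 = 4, cx_2 = 6.5, cy_2 = 6.5, cz_2 = 0.5, h_2 = 5.5, cx_3 = 2.5, cy_3 = 9.5, cz_3 = 5, h_3 = 7.5, cx_4 = 5, cy_4 = 5.5, cz_4 = 8.5, r_4 = 3, cx_5 = 6.5, cy_5 = 10.5, cz_5 = 12, h_5 = 4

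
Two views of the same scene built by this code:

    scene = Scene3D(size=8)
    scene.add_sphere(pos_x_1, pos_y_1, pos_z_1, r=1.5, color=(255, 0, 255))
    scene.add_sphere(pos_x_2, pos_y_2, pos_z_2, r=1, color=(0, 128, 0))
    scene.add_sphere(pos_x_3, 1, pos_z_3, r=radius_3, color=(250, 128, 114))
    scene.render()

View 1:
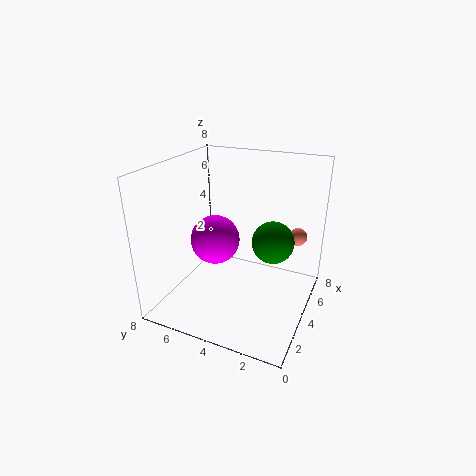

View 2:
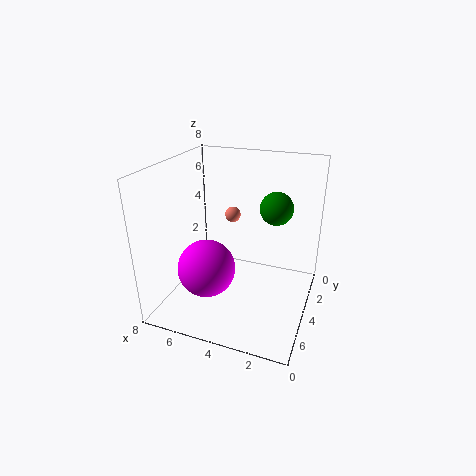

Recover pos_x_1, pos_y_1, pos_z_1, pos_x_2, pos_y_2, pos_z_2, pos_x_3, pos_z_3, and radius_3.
pos_x_1 = 5
pos_y_1 = 6
pos_z_1 = 3
pos_x_2 = 2.5
pos_y_2 = 1.5
pos_z_2 = 5
pos_x_3 = 5.5
pos_z_3 = 4
radius_3 = 0.5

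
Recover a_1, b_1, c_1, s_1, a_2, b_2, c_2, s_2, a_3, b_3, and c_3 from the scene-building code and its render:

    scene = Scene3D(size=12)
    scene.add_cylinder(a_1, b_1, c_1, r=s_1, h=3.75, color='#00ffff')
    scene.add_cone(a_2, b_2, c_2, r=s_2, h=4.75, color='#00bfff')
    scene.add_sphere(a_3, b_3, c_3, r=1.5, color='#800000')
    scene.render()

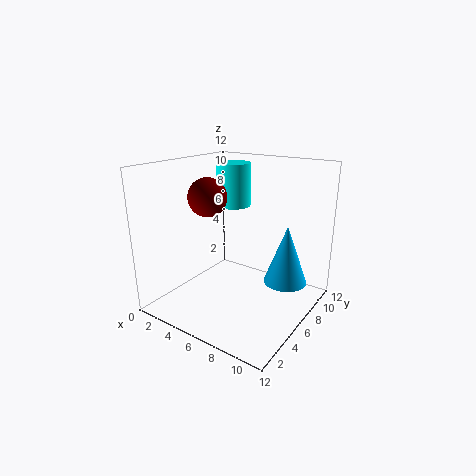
a_1 = 4, b_1 = 8.25, c_1 = 8, s_1 = 1.5, a_2 = 10, b_2 = 7, c_2 = 2.75, s_2 = 1.75, a_3 = 4.75, b_3 = 3.75, c_3 = 9.75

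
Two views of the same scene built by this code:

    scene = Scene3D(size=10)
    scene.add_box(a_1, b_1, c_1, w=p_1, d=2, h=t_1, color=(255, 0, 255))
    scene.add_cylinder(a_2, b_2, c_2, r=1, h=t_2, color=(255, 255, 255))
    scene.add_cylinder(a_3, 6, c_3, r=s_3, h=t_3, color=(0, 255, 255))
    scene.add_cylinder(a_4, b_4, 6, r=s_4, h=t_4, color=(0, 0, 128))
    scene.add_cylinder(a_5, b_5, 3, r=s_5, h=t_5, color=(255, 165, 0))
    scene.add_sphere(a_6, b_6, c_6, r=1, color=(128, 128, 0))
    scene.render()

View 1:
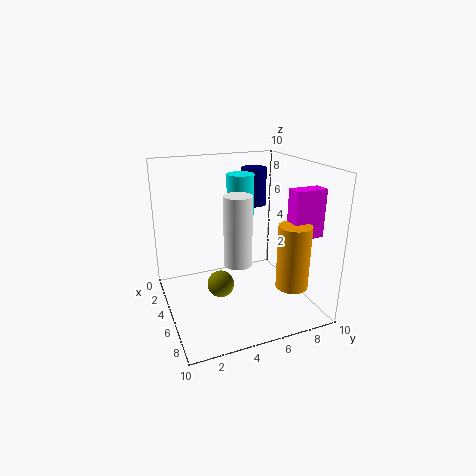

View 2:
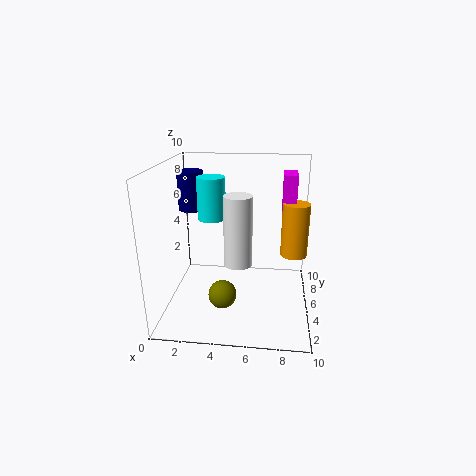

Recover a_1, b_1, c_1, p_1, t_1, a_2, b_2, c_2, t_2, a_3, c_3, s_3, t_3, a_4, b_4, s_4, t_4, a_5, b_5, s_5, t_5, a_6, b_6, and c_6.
a_1 = 8
b_1 = 7
c_1 = 6
p_1 = 1
t_1 = 3
a_2 = 5
b_2 = 5
c_2 = 3
t_2 = 5
a_3 = 3
c_3 = 6
s_3 = 1
t_3 = 3
a_4 = 1
b_4 = 8
s_4 = 1
t_4 = 3
a_5 = 9
b_5 = 7
s_5 = 1
t_5 = 4
a_6 = 4
b_6 = 4
c_6 = 1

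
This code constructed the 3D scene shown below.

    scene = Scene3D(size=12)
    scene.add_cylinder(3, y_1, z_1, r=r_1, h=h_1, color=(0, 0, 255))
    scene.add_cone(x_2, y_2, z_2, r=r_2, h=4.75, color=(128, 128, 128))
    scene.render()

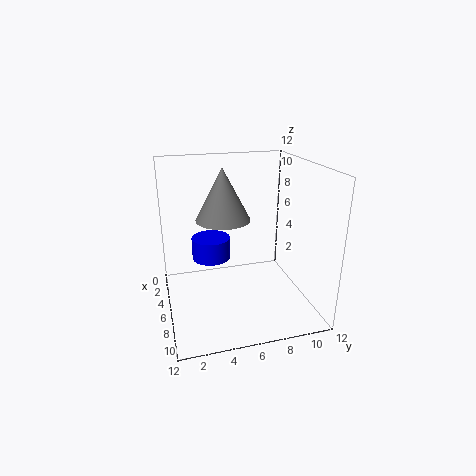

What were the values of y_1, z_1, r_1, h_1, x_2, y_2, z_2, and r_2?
y_1 = 4.25, z_1 = 3, r_1 = 1.75, h_1 = 2, x_2 = 2.75, y_2 = 5.5, z_2 = 6.5, r_2 = 2.5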